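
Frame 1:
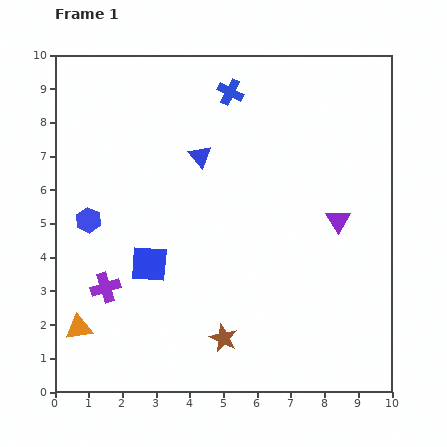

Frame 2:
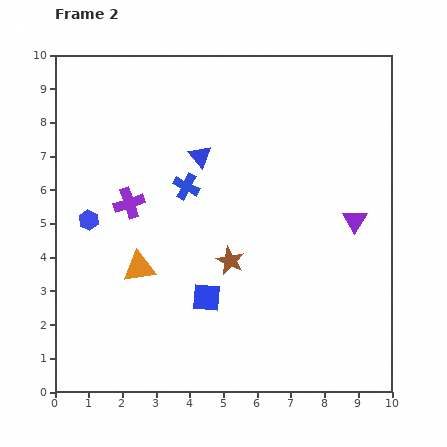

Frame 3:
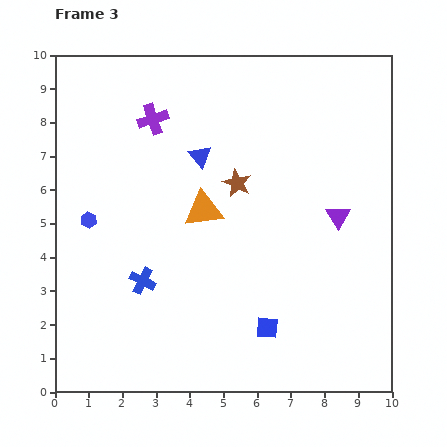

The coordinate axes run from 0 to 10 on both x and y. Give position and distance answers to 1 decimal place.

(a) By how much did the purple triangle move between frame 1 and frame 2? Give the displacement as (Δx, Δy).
(0.5, 0.0)

The purple triangle was at (8.4, 5.1) in frame 1 and (8.9, 5.1) in frame 2.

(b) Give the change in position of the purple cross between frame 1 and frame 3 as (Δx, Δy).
(1.4, 5.0)

The purple cross was at (1.5, 3.1) in frame 1 and (2.9, 8.1) in frame 3.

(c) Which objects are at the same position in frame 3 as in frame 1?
the blue triangle, the blue hexagon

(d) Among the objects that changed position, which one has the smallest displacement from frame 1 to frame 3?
the purple triangle

(moved 0.1)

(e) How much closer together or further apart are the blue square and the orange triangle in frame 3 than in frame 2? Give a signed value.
+1.8

Distance in frame 2: 2.2. Distance in frame 3: 4.0.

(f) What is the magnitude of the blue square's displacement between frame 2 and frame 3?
2.0

The blue square moved from (4.5, 2.8) to (6.3, 1.9), a distance of √(1.8² + 0.9²) ≈ 2.0.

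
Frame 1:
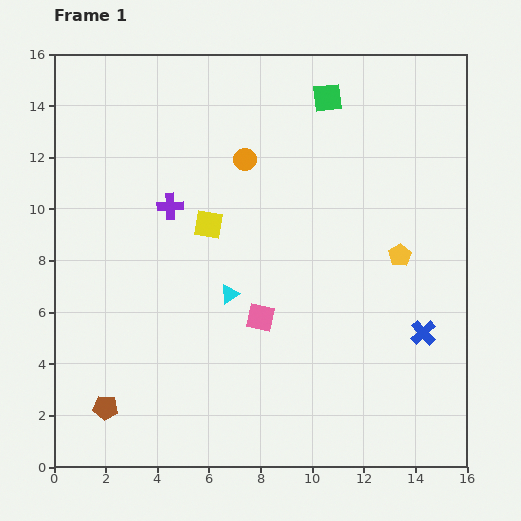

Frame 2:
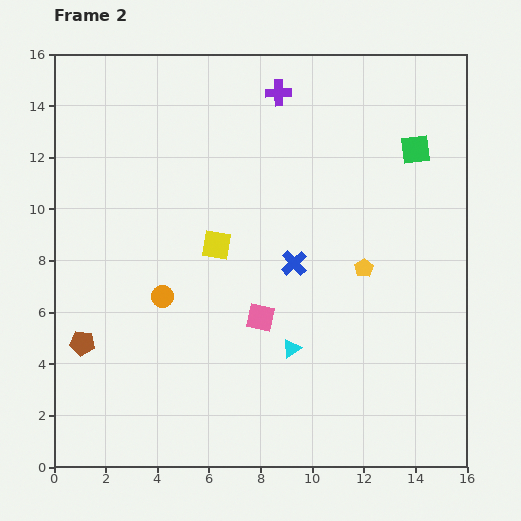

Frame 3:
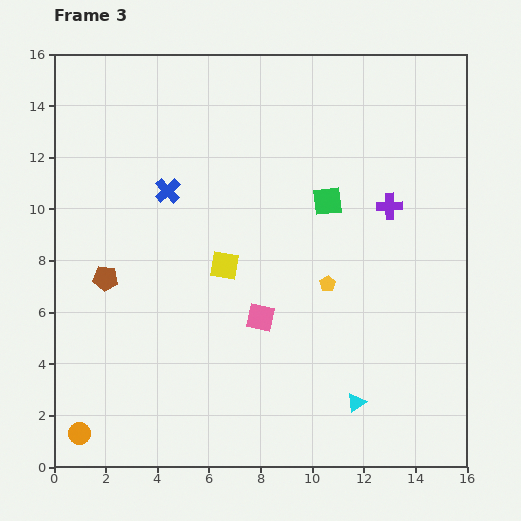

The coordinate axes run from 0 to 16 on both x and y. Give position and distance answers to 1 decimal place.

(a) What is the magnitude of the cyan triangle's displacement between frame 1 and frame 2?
3.2

The cyan triangle moved from (6.8, 6.7) to (9.2, 4.6), a distance of √(2.4² + 2.1²) ≈ 3.2.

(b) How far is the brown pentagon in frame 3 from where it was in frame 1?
5.0

The brown pentagon moved from (2.0, 2.3) to (2.0, 7.3), a distance of √(0.0² + 5.0²) ≈ 5.0.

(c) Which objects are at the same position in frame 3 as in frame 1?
the pink square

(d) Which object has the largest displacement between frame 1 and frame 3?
the orange circle

(moved 12.4; next 11.3)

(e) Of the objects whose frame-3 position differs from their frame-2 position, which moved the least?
the yellow square

(moved 0.9)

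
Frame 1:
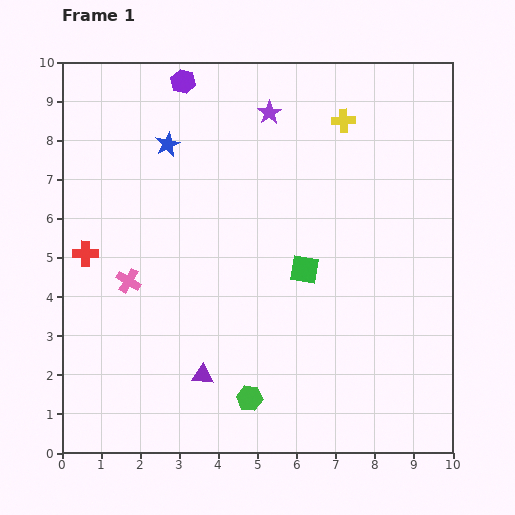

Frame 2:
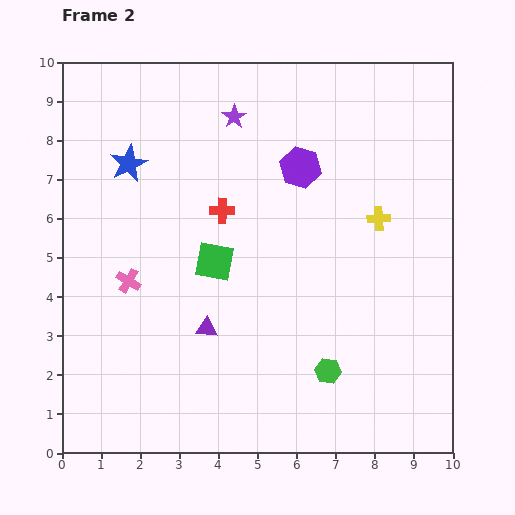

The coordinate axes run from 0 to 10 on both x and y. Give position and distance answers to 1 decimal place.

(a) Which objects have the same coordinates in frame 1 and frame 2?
the pink cross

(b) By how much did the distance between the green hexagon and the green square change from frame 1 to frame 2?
+0.4

Distance in frame 1: 3.6. Distance in frame 2: 4.0.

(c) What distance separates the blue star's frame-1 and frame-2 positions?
1.1

The blue star moved from (2.7, 7.9) to (1.7, 7.4), a distance of √(1.0² + 0.5²) ≈ 1.1.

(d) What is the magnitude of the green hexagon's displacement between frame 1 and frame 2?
2.1

The green hexagon moved from (4.8, 1.4) to (6.8, 2.1), a distance of √(2.0² + 0.7²) ≈ 2.1.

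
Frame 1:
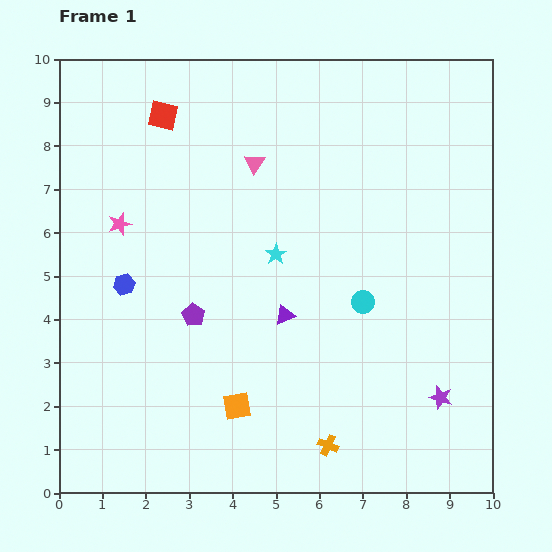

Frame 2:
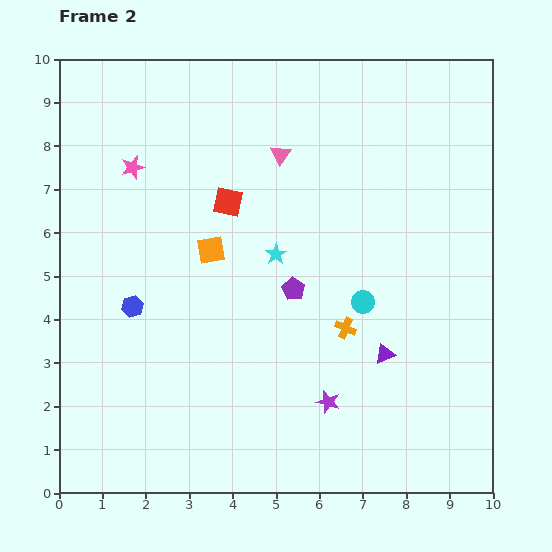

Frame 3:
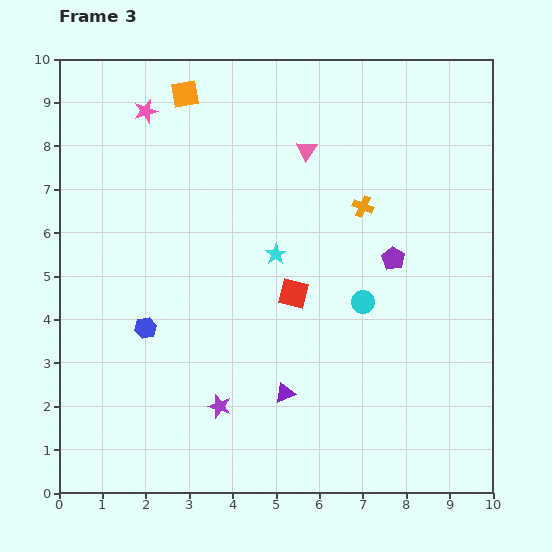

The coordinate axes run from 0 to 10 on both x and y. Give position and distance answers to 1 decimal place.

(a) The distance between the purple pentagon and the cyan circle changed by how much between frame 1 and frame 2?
-2.3

Distance in frame 1: 3.9. Distance in frame 2: 1.6.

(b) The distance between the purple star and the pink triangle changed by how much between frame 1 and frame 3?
-0.7

Distance in frame 1: 6.9. Distance in frame 3: 6.2.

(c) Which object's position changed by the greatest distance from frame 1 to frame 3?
the orange square

(moved 7.3; next 5.6)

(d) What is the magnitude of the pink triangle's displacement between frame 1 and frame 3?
1.2

The pink triangle moved from (4.5, 7.6) to (5.7, 7.9), a distance of √(1.2² + 0.3²) ≈ 1.2.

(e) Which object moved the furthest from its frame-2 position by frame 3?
the orange square

(moved 3.6; next 2.8)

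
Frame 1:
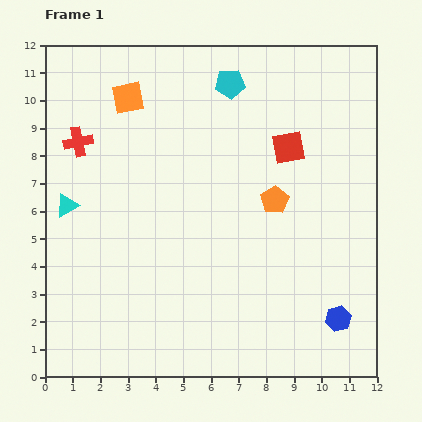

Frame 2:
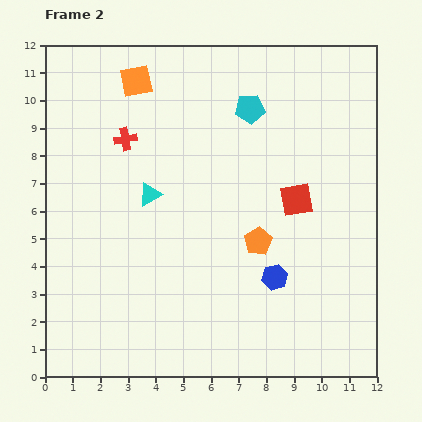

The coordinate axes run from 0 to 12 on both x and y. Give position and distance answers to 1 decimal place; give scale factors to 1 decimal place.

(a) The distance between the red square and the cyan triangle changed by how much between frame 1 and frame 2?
-3.0

Distance in frame 1: 8.3. Distance in frame 2: 5.3.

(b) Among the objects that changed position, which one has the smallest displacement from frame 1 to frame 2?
the orange square

(moved 0.7)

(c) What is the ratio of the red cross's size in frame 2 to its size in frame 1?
0.8×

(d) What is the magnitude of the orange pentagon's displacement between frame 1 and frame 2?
1.6

The orange pentagon moved from (8.3, 6.4) to (7.7, 4.9), a distance of √(0.6² + 1.5²) ≈ 1.6.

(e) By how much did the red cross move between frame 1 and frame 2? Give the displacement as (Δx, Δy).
(1.7, 0.1)

The red cross was at (1.2, 8.5) in frame 1 and (2.9, 8.6) in frame 2.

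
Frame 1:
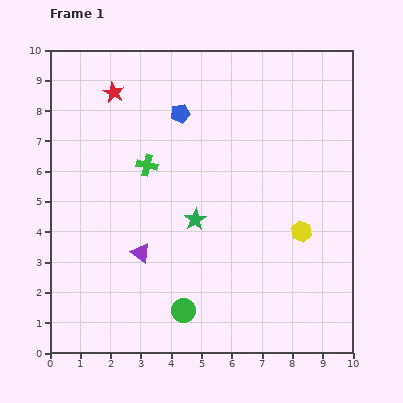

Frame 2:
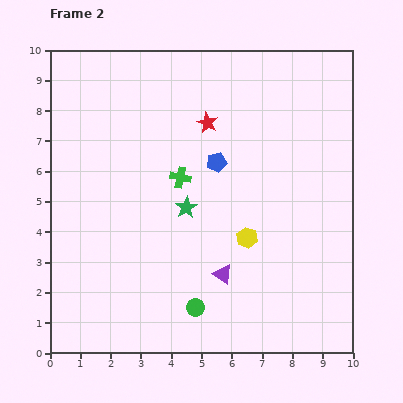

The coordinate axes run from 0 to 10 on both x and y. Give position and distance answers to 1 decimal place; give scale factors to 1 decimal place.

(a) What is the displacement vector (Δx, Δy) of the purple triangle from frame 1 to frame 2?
(2.7, -0.7)

The purple triangle was at (3.0, 3.3) in frame 1 and (5.7, 2.6) in frame 2.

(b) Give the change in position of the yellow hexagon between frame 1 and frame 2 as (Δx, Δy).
(-1.8, -0.2)

The yellow hexagon was at (8.3, 4.0) in frame 1 and (6.5, 3.8) in frame 2.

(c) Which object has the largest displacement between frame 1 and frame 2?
the red star

(moved 3.3; next 2.8)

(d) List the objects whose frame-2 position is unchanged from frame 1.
none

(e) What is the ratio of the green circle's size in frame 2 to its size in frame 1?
0.8×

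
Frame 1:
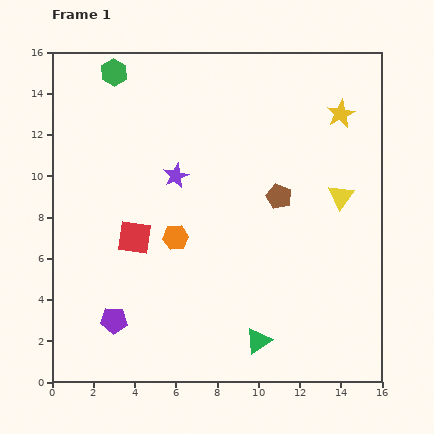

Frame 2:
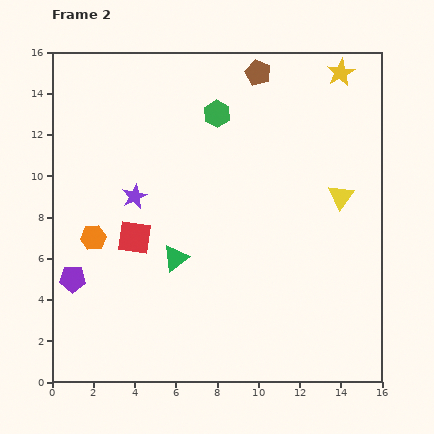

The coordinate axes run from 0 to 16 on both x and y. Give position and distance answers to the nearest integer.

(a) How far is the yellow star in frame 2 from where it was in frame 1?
2

The yellow star moved from (14, 13) to (14, 15), a distance of √(0² + 2²) ≈ 2.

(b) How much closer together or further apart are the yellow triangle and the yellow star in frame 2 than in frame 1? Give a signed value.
+2

Distance in frame 1: 4. Distance in frame 2: 6.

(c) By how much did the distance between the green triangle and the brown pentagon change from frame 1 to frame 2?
+3

Distance in frame 1: 7. Distance in frame 2: 10.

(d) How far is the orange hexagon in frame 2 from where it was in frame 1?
4

The orange hexagon moved from (6, 7) to (2, 7), a distance of √(4² + 0²) ≈ 4.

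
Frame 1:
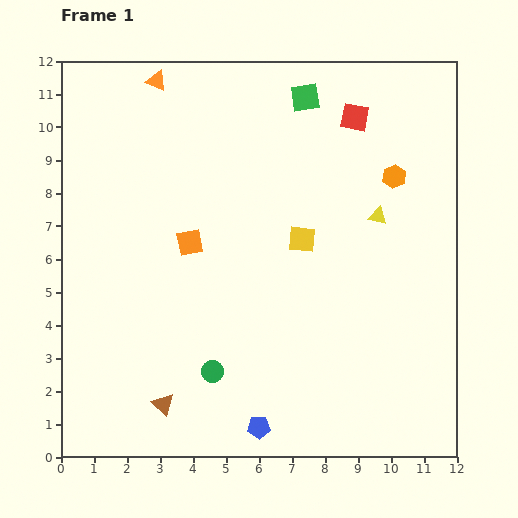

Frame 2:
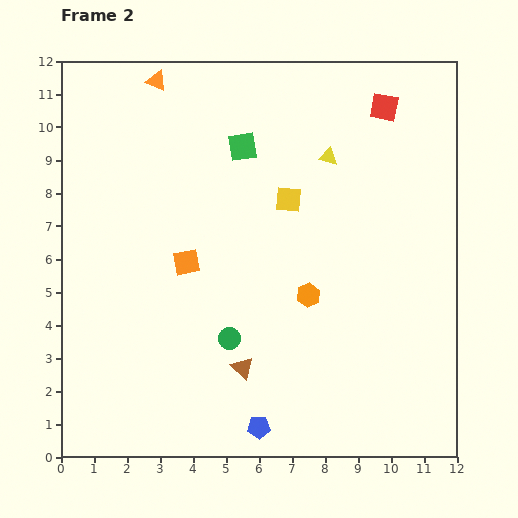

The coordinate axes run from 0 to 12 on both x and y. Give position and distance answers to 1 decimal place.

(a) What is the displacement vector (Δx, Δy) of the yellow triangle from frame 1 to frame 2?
(-1.5, 1.8)

The yellow triangle was at (9.6, 7.3) in frame 1 and (8.1, 9.1) in frame 2.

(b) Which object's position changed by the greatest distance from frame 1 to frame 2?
the orange hexagon

(moved 4.4; next 2.6)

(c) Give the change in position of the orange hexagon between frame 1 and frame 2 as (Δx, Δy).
(-2.6, -3.6)

The orange hexagon was at (10.1, 8.5) in frame 1 and (7.5, 4.9) in frame 2.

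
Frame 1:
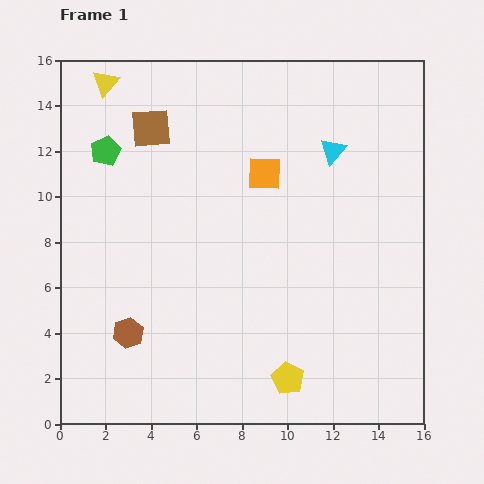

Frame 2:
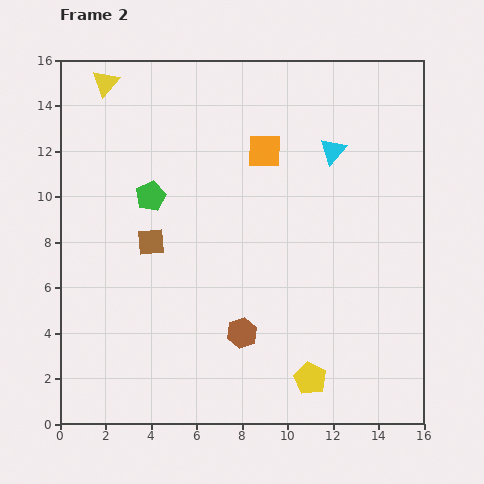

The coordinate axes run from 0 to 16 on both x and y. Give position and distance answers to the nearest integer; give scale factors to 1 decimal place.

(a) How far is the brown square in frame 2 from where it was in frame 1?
5

The brown square moved from (4, 13) to (4, 8), a distance of √(0² + 5²) ≈ 5.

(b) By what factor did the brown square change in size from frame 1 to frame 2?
0.7×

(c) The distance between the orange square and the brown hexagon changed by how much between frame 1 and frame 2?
-1

Distance in frame 1: 9. Distance in frame 2: 8.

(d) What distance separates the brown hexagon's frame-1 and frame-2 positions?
5

The brown hexagon moved from (3, 4) to (8, 4), a distance of √(5² + 0²) ≈ 5.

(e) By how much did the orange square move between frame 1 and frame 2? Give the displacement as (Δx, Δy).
(0, 1)

The orange square was at (9, 11) in frame 1 and (9, 12) in frame 2.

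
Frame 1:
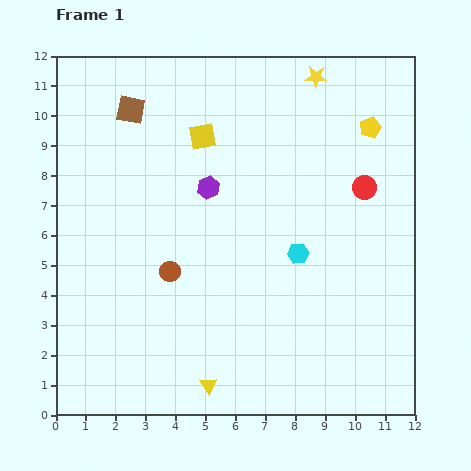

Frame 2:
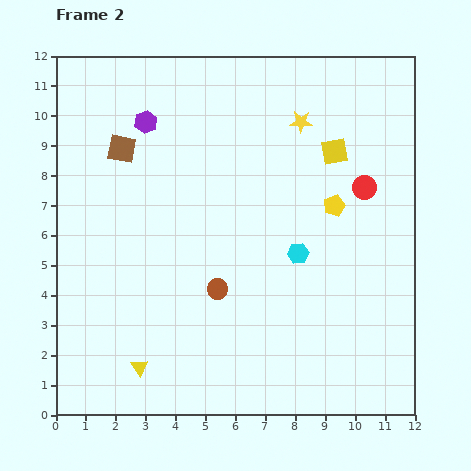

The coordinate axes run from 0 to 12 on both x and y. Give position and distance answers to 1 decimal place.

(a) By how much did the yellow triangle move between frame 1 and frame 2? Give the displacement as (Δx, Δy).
(-2.3, 0.6)

The yellow triangle was at (5.1, 1.0) in frame 1 and (2.8, 1.6) in frame 2.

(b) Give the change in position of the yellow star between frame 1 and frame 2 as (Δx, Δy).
(-0.5, -1.5)

The yellow star was at (8.7, 11.3) in frame 1 and (8.2, 9.8) in frame 2.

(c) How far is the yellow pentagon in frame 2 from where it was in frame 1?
2.9

The yellow pentagon moved from (10.5, 9.6) to (9.3, 7.0), a distance of √(1.2² + 2.6²) ≈ 2.9.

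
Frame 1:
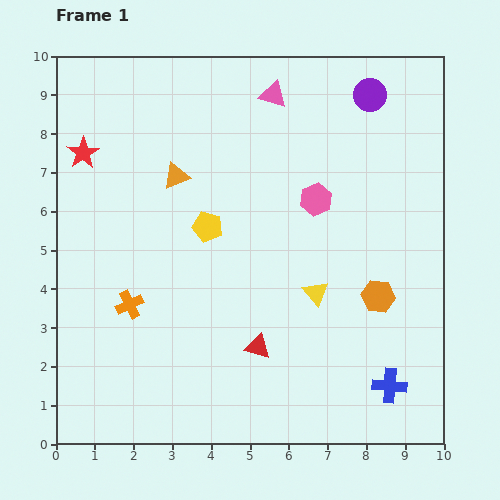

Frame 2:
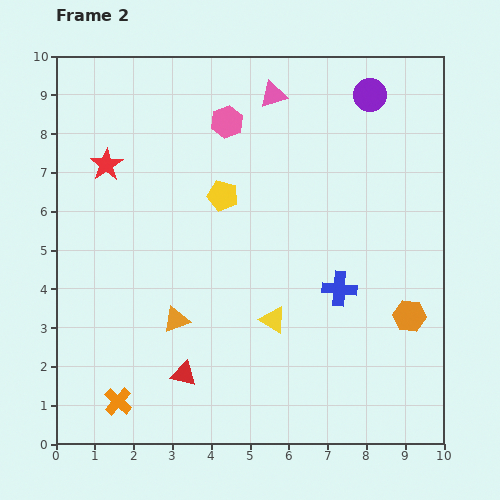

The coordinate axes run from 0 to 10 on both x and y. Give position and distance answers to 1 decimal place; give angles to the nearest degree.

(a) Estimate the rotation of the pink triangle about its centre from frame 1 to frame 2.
34° counter-clockwise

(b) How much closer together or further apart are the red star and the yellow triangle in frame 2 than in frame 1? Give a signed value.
-1.1

Distance in frame 1: 7.0. Distance in frame 2: 5.9.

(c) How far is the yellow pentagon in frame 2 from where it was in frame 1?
0.9

The yellow pentagon moved from (3.9, 5.6) to (4.3, 6.4), a distance of √(0.4² + 0.8²) ≈ 0.9.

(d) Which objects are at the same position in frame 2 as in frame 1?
the purple circle, the pink triangle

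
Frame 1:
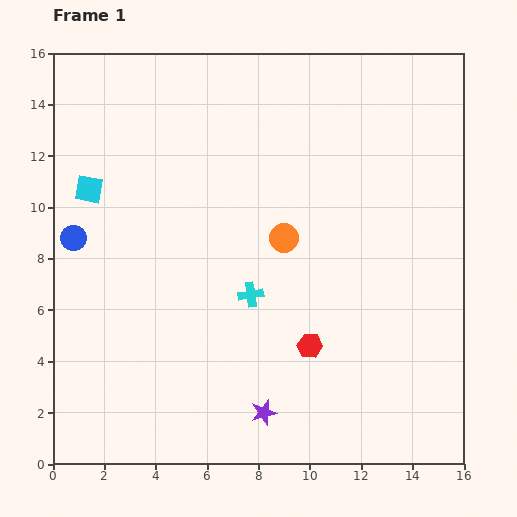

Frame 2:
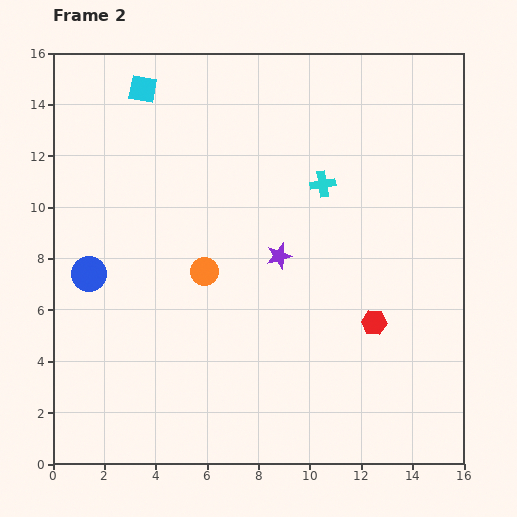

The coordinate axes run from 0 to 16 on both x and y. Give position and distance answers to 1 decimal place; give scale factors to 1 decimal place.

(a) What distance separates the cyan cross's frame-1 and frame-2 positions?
5.1

The cyan cross moved from (7.7, 6.6) to (10.5, 10.9), a distance of √(2.8² + 4.3²) ≈ 5.1.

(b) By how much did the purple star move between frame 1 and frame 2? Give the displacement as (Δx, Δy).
(0.6, 6.1)

The purple star was at (8.2, 2.0) in frame 1 and (8.8, 8.1) in frame 2.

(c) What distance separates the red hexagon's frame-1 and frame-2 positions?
2.7

The red hexagon moved from (10.0, 4.6) to (12.5, 5.5), a distance of √(2.5² + 0.9²) ≈ 2.7.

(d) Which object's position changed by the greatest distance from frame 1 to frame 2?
the purple star

(moved 6.1; next 5.1)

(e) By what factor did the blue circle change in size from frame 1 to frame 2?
1.4×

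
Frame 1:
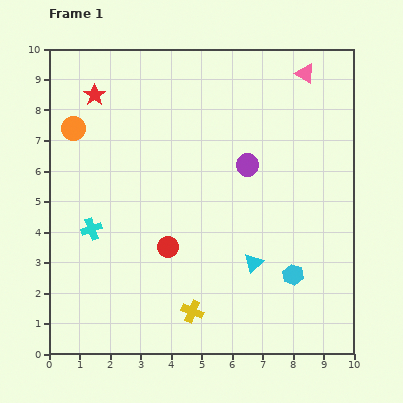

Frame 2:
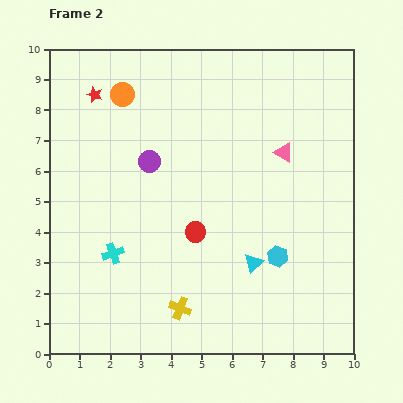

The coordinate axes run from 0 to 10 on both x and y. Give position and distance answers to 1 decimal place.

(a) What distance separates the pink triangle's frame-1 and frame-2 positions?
2.7

The pink triangle moved from (8.4, 9.2) to (7.7, 6.6), a distance of √(0.7² + 2.6²) ≈ 2.7.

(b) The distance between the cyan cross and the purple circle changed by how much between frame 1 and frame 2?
-2.3

Distance in frame 1: 5.5. Distance in frame 2: 3.2.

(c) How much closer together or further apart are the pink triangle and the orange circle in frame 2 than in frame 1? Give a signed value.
-2.2

Distance in frame 1: 7.8. Distance in frame 2: 5.6.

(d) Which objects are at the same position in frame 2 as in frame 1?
the cyan triangle, the red star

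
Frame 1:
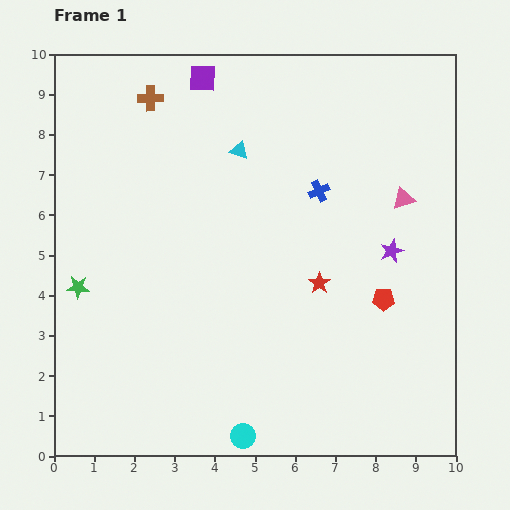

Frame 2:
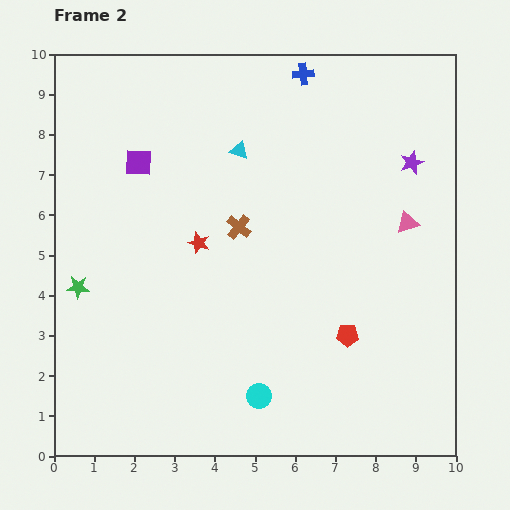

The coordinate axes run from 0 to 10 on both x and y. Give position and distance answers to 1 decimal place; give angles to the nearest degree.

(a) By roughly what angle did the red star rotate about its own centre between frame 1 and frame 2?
17° counter-clockwise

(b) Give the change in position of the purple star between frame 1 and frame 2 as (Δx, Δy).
(0.5, 2.2)

The purple star was at (8.4, 5.1) in frame 1 and (8.9, 7.3) in frame 2.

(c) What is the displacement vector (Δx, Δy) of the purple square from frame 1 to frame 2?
(-1.6, -2.1)

The purple square was at (3.7, 9.4) in frame 1 and (2.1, 7.3) in frame 2.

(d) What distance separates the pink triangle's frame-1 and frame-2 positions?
0.6

The pink triangle moved from (8.7, 6.4) to (8.8, 5.8), a distance of √(0.1² + 0.6²) ≈ 0.6.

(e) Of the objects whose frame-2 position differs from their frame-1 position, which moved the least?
the pink triangle

(moved 0.6)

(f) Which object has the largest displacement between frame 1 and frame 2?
the brown cross

(moved 3.9; next 3.2)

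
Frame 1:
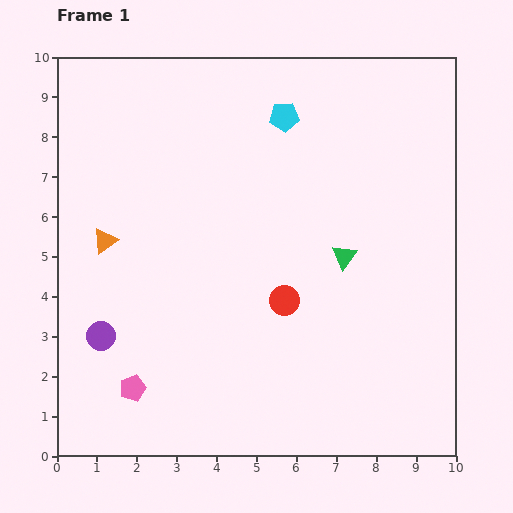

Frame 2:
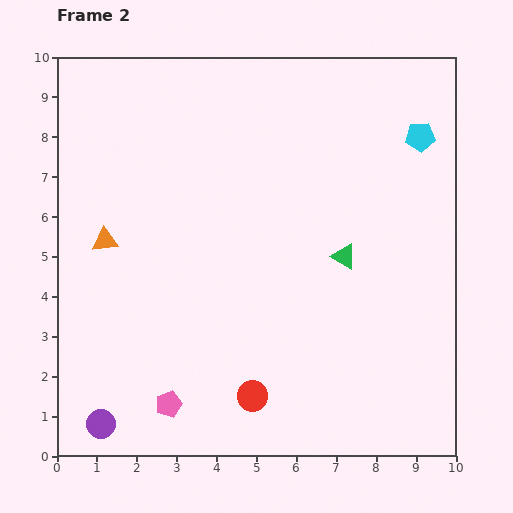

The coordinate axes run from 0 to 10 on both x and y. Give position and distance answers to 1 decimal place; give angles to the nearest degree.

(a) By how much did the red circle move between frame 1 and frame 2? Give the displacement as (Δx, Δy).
(-0.8, -2.4)

The red circle was at (5.7, 3.9) in frame 1 and (4.9, 1.5) in frame 2.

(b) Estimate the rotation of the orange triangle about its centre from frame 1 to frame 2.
28° clockwise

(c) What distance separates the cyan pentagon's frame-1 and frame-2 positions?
3.4

The cyan pentagon moved from (5.7, 8.5) to (9.1, 8.0), a distance of √(3.4² + 0.5²) ≈ 3.4.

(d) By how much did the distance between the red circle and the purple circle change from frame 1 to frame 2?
-0.8

Distance in frame 1: 4.7. Distance in frame 2: 3.9.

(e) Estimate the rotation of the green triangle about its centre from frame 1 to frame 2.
36° counter-clockwise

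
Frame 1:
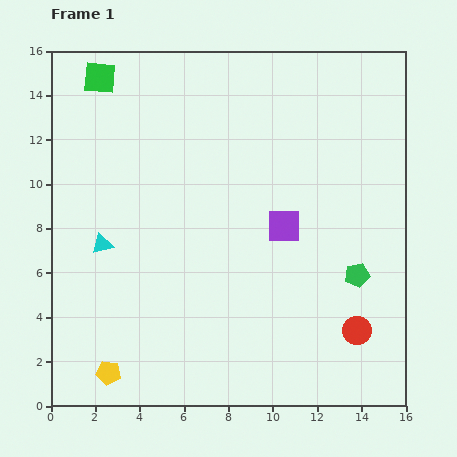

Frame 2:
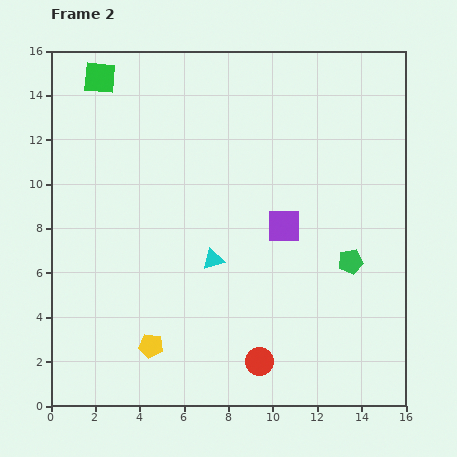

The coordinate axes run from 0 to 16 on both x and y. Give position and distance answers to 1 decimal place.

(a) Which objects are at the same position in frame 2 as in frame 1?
the purple square, the green square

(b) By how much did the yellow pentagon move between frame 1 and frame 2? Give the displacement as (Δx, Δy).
(1.9, 1.2)

The yellow pentagon was at (2.6, 1.5) in frame 1 and (4.5, 2.7) in frame 2.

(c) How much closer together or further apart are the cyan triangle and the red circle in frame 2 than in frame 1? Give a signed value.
-7.0

Distance in frame 1: 12.1. Distance in frame 2: 5.1.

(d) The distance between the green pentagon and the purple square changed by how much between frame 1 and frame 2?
-0.6

Distance in frame 1: 4.0. Distance in frame 2: 3.4.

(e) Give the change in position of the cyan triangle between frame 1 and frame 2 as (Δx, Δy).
(5.0, -0.7)

The cyan triangle was at (2.3, 7.3) in frame 1 and (7.3, 6.6) in frame 2.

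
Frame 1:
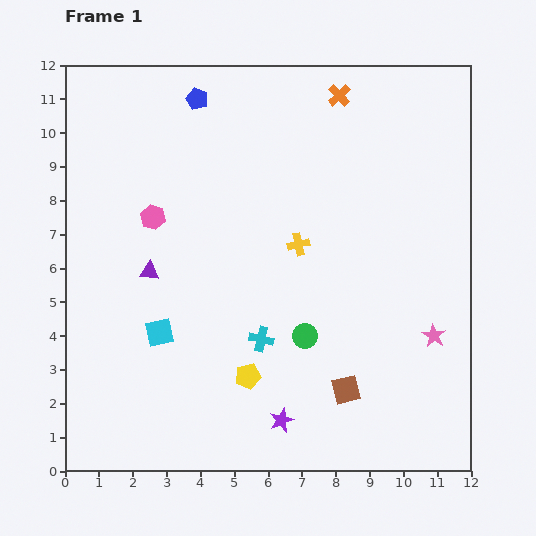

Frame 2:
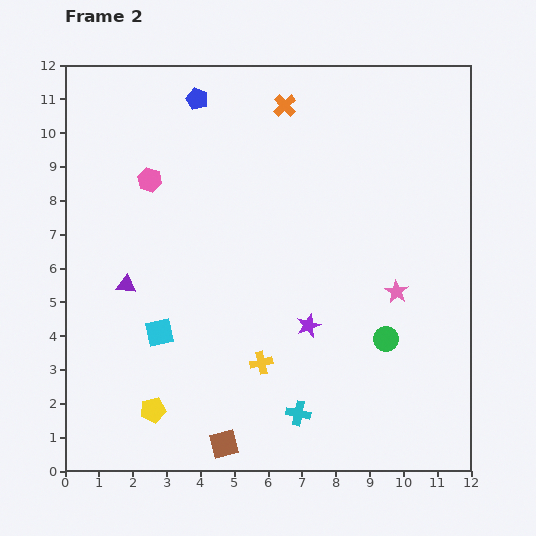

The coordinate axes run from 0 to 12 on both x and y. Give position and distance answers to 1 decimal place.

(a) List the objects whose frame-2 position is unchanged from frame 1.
the blue pentagon, the cyan square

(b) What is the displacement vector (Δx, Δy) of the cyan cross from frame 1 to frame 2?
(1.1, -2.2)

The cyan cross was at (5.8, 3.9) in frame 1 and (6.9, 1.7) in frame 2.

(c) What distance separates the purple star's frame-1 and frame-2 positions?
2.9

The purple star moved from (6.4, 1.5) to (7.2, 4.3), a distance of √(0.8² + 2.8²) ≈ 2.9.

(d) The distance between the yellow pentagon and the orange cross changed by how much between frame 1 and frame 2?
+1.1

Distance in frame 1: 8.7. Distance in frame 2: 9.8.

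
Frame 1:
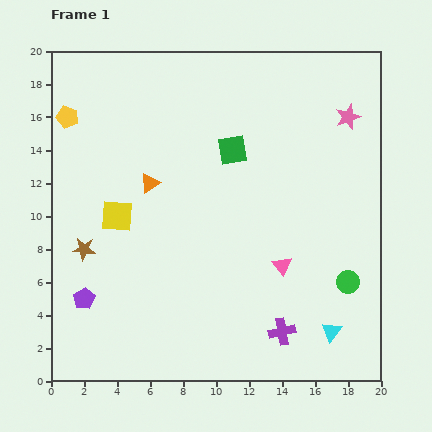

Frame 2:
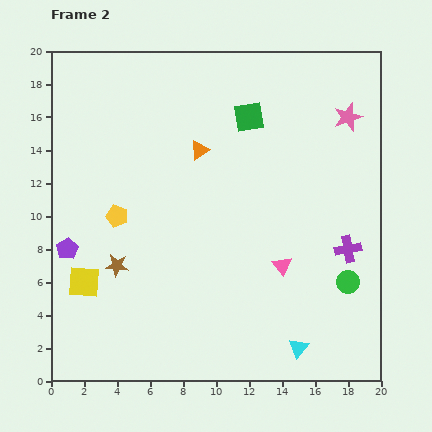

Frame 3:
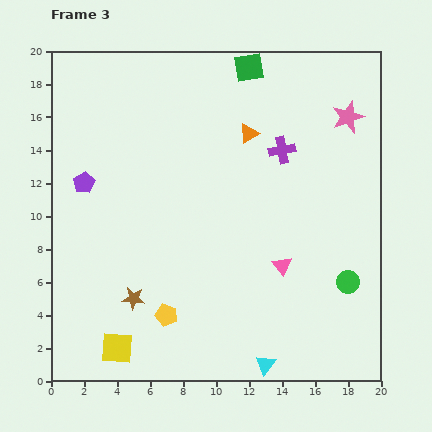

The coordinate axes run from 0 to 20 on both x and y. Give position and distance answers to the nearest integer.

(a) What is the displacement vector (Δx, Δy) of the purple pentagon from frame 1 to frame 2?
(-1, 3)

The purple pentagon was at (2, 5) in frame 1 and (1, 8) in frame 2.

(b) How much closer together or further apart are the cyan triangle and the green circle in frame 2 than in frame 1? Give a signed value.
+2

Distance in frame 1: 3. Distance in frame 2: 5.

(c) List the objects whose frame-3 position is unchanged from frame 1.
the pink star, the green circle, the pink triangle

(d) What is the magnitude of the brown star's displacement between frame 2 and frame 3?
2

The brown star moved from (4, 7) to (5, 5), a distance of √(1² + 2²) ≈ 2.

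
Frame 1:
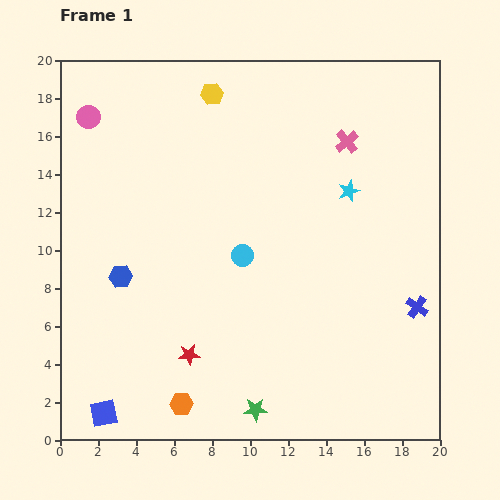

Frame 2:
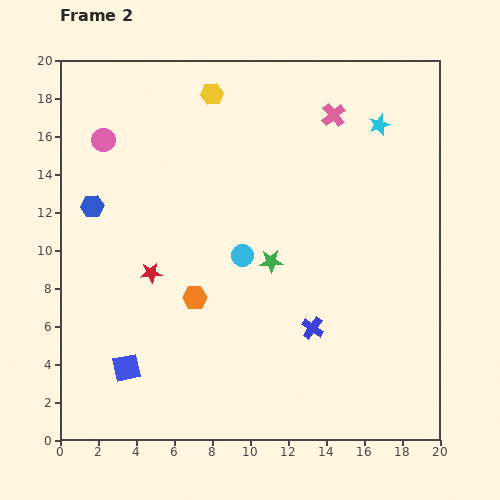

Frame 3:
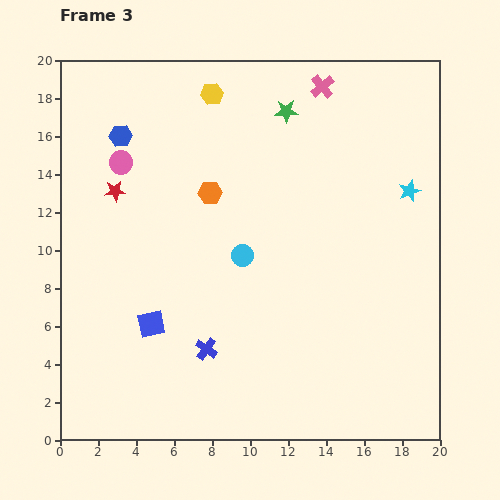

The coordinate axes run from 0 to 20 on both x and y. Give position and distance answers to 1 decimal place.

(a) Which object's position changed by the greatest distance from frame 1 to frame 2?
the green star

(moved 7.8; next 5.6)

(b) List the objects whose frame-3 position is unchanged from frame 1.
the cyan circle, the yellow hexagon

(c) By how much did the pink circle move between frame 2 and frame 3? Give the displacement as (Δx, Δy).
(0.9, -1.2)

The pink circle was at (2.3, 15.8) in frame 2 and (3.2, 14.6) in frame 3.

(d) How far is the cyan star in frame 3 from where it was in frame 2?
3.8

The cyan star moved from (16.8, 16.6) to (18.4, 13.1), a distance of √(1.6² + 3.5²) ≈ 3.8.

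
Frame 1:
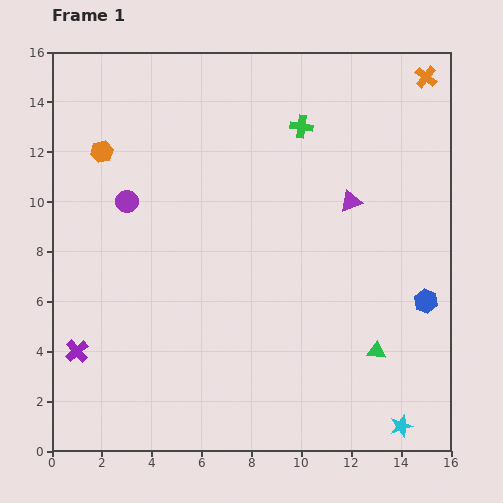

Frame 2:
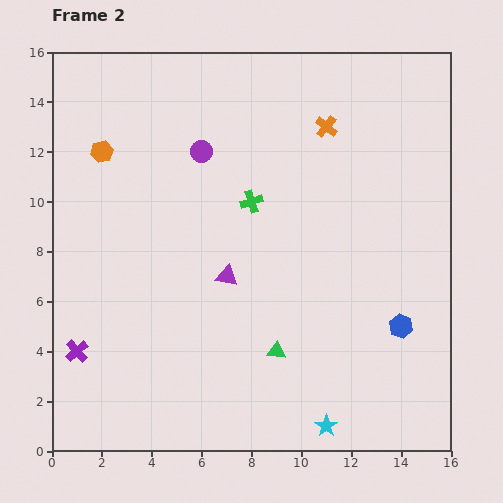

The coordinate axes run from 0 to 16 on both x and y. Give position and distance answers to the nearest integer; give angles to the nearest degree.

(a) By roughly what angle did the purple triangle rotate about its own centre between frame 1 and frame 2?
32° clockwise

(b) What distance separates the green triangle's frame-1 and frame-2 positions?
4

The green triangle moved from (13, 4) to (9, 4), a distance of √(4² + 0²) ≈ 4.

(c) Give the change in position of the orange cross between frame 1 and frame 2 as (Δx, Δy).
(-4, -2)

The orange cross was at (15, 15) in frame 1 and (11, 13) in frame 2.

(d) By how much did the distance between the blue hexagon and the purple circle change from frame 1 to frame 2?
-2

Distance in frame 1: 13. Distance in frame 2: 11.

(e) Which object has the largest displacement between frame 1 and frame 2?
the purple triangle

(moved 6; next 4)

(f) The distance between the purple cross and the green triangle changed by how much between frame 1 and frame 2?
-4

Distance in frame 1: 12. Distance in frame 2: 8.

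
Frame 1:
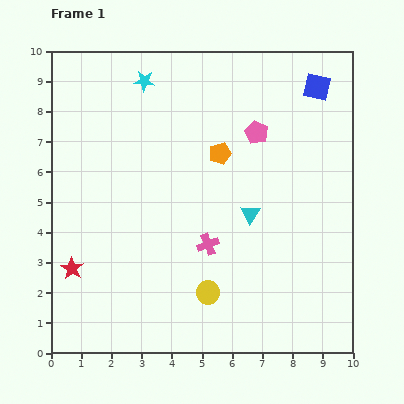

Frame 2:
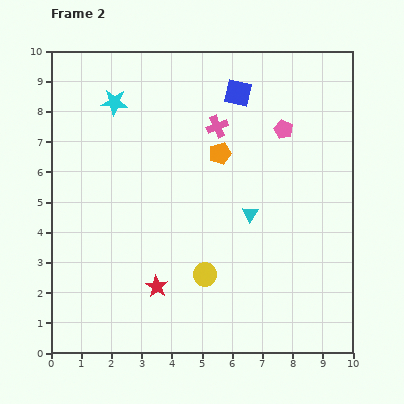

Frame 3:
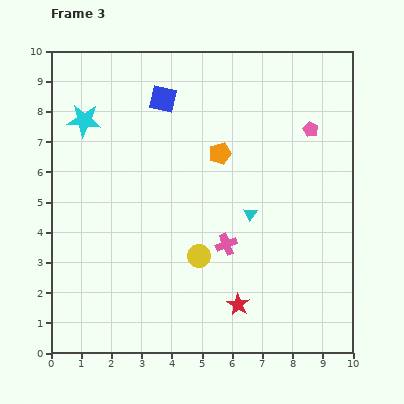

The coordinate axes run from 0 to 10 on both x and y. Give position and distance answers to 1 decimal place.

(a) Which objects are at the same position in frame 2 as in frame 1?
the orange pentagon, the cyan triangle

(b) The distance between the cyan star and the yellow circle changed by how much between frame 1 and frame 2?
-0.9

Distance in frame 1: 7.3. Distance in frame 2: 6.4.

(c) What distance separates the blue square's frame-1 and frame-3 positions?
5.1

The blue square moved from (8.8, 8.8) to (3.7, 8.4), a distance of √(5.1² + 0.4²) ≈ 5.1.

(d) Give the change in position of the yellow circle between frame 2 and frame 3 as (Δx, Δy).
(-0.2, 0.6)

The yellow circle was at (5.1, 2.6) in frame 2 and (4.9, 3.2) in frame 3.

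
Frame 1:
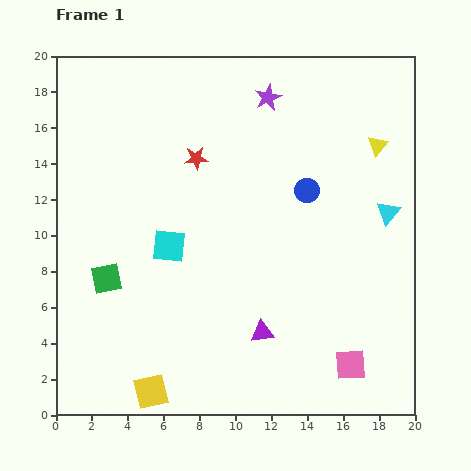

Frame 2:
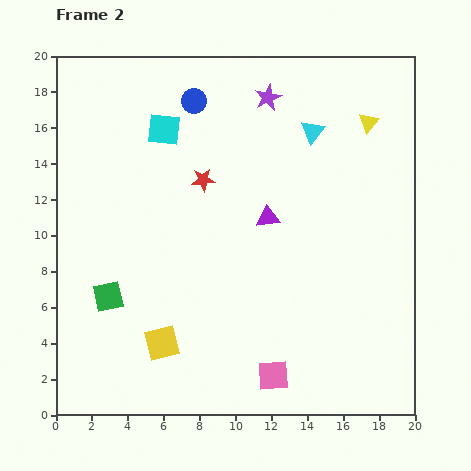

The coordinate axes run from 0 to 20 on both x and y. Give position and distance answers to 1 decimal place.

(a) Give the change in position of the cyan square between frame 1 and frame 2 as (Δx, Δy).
(-0.3, 6.5)

The cyan square was at (6.3, 9.4) in frame 1 and (6.0, 15.9) in frame 2.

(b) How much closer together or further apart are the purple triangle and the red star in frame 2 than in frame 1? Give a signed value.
-6.2

Distance in frame 1: 10.4. Distance in frame 2: 4.2.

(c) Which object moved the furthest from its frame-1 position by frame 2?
the blue circle

(moved 8.0; next 6.5)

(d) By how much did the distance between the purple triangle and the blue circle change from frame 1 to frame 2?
-0.6

Distance in frame 1: 8.3. Distance in frame 2: 7.7.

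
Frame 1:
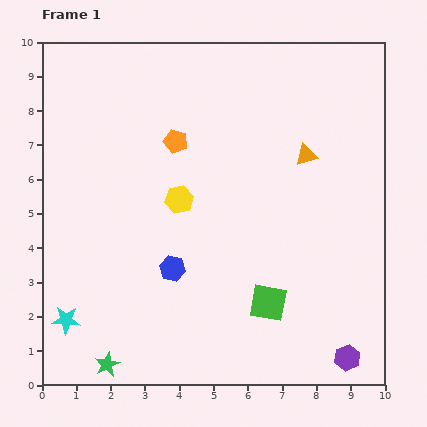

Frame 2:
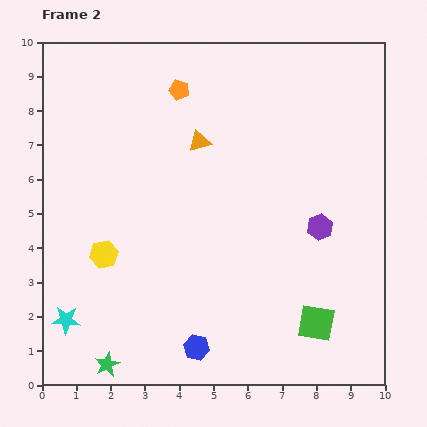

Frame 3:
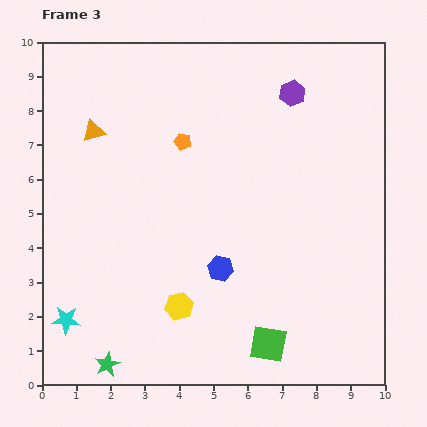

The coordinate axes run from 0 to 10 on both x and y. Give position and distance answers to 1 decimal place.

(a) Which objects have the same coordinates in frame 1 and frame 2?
the cyan star, the green star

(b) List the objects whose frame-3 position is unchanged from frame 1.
the cyan star, the green star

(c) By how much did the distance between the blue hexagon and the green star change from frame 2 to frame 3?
+1.7

Distance in frame 2: 2.6. Distance in frame 3: 4.3.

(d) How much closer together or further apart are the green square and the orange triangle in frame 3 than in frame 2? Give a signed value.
+1.7

Distance in frame 2: 6.3. Distance in frame 3: 8.0.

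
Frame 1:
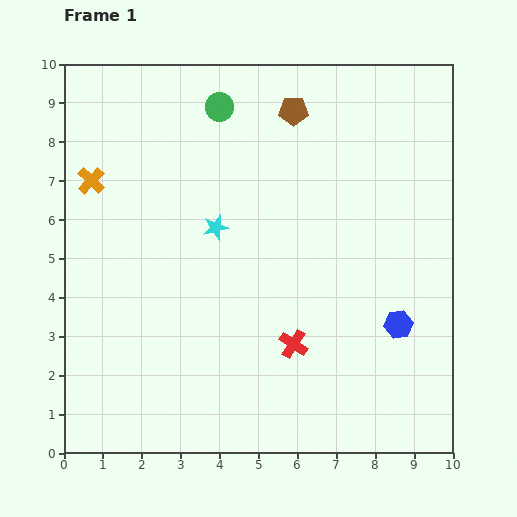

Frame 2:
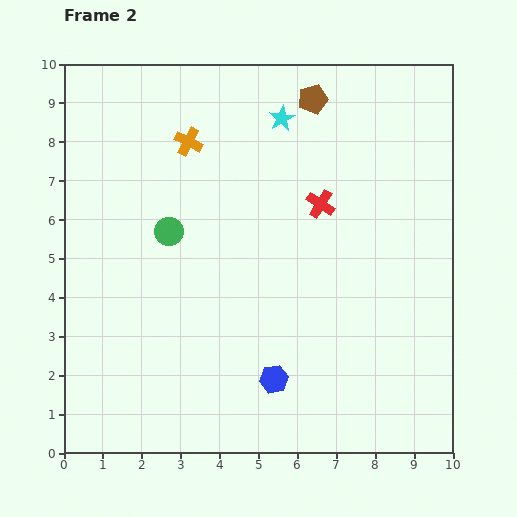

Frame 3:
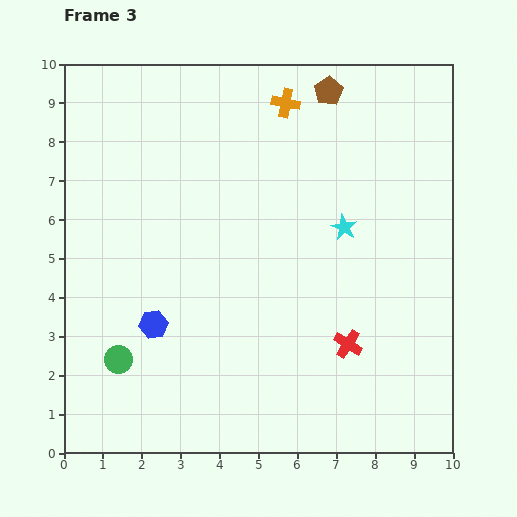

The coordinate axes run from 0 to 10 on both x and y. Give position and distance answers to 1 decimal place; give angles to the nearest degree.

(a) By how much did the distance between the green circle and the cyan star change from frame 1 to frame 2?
+1.0

Distance in frame 1: 3.1. Distance in frame 2: 4.1.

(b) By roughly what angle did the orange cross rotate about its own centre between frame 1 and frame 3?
32° counter-clockwise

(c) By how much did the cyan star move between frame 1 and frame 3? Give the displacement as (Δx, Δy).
(3.3, 0.0)

The cyan star was at (3.9, 5.8) in frame 1 and (7.2, 5.8) in frame 3.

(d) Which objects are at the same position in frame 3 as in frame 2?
none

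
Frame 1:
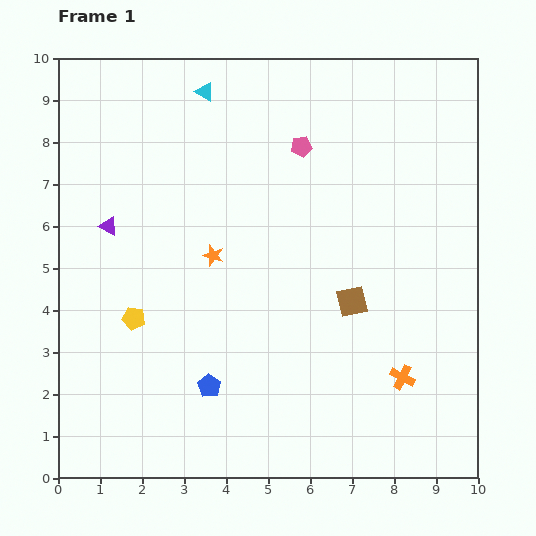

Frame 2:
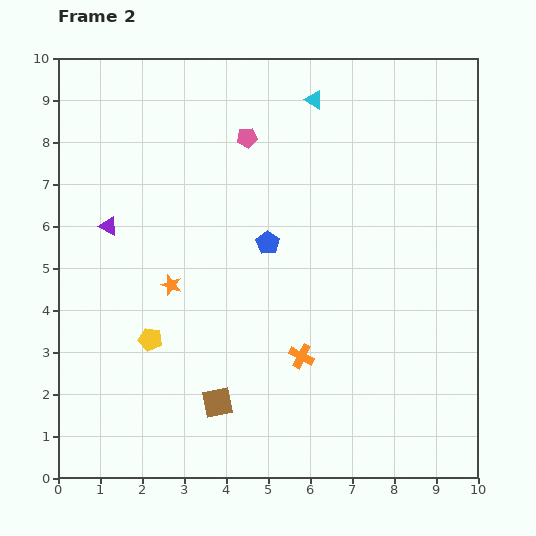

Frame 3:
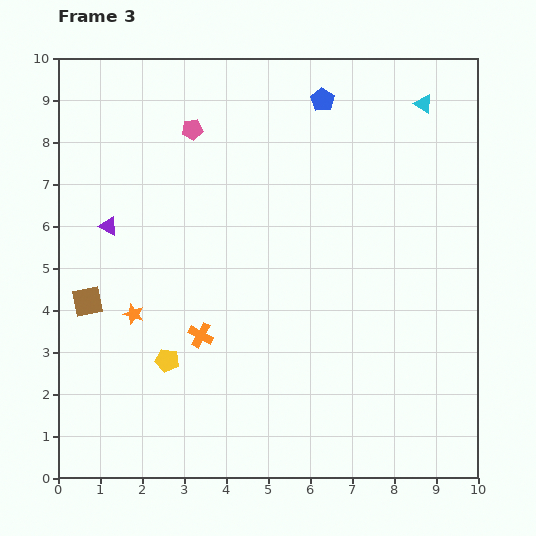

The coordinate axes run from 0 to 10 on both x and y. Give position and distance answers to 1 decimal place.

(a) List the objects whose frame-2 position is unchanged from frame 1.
the purple triangle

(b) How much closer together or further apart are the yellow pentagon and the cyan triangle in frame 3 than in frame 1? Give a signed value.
+2.9

Distance in frame 1: 5.7. Distance in frame 3: 8.6.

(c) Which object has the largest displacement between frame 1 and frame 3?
the blue pentagon

(moved 7.3; next 6.3)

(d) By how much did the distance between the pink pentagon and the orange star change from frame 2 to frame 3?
+0.7

Distance in frame 2: 3.9. Distance in frame 3: 4.6.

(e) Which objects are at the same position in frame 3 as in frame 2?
the purple triangle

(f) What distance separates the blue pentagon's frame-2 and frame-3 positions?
3.6

The blue pentagon moved from (5.0, 5.6) to (6.3, 9.0), a distance of √(1.3² + 3.4²) ≈ 3.6.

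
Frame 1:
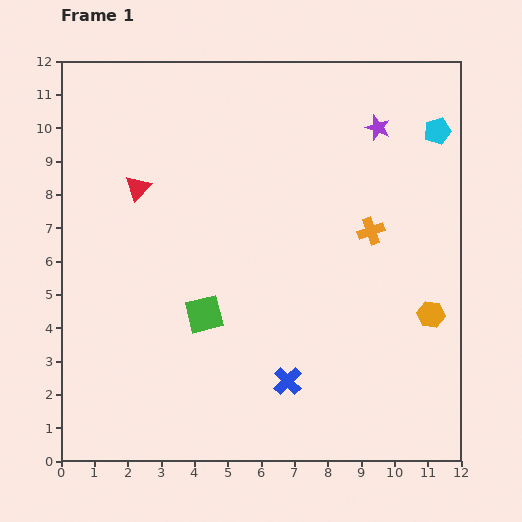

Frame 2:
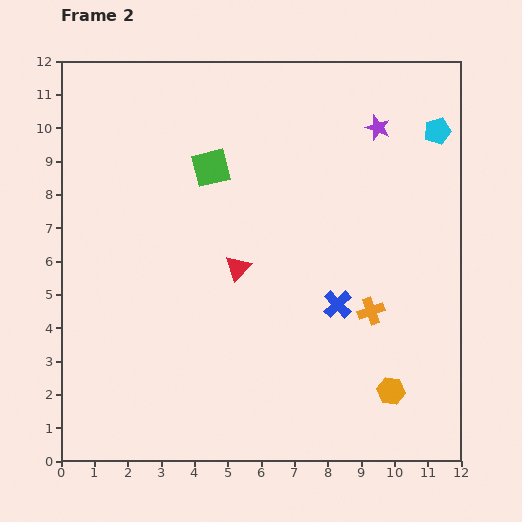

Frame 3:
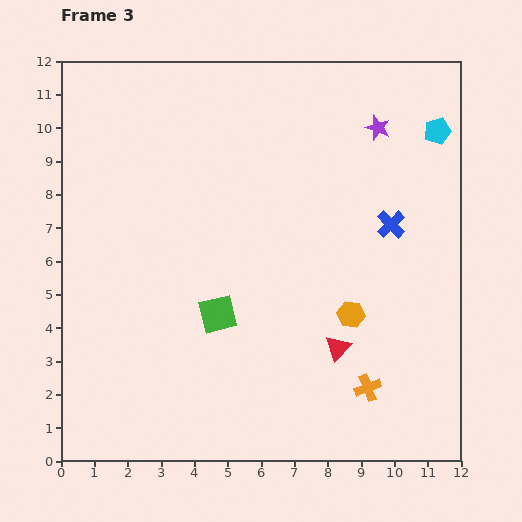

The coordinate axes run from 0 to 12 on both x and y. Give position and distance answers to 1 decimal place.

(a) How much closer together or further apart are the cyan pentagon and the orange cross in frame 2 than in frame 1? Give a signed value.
+2.2

Distance in frame 1: 3.6. Distance in frame 2: 5.8.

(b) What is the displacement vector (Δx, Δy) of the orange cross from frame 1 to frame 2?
(0.0, -2.4)

The orange cross was at (9.3, 6.9) in frame 1 and (9.3, 4.5) in frame 2.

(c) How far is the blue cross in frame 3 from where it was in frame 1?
5.6

The blue cross moved from (6.8, 2.4) to (9.9, 7.1), a distance of √(3.1² + 4.7²) ≈ 5.6.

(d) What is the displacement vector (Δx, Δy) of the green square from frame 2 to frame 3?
(0.2, -4.4)

The green square was at (4.5, 8.8) in frame 2 and (4.7, 4.4) in frame 3.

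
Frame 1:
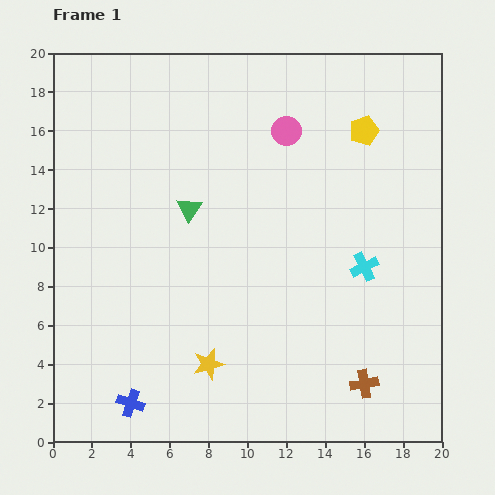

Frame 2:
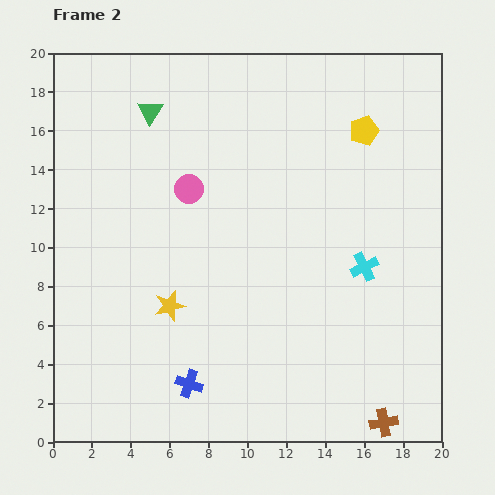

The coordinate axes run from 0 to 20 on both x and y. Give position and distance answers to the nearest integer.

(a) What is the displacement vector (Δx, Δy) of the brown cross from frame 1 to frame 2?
(1, -2)

The brown cross was at (16, 3) in frame 1 and (17, 1) in frame 2.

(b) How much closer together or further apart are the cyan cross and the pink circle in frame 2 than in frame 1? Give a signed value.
+2

Distance in frame 1: 8. Distance in frame 2: 10.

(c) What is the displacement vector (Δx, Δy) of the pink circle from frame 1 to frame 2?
(-5, -3)

The pink circle was at (12, 16) in frame 1 and (7, 13) in frame 2.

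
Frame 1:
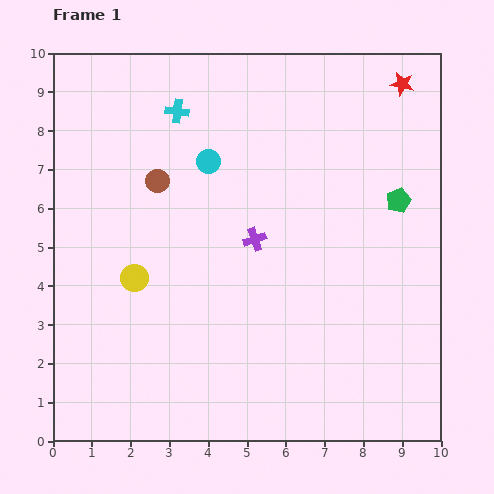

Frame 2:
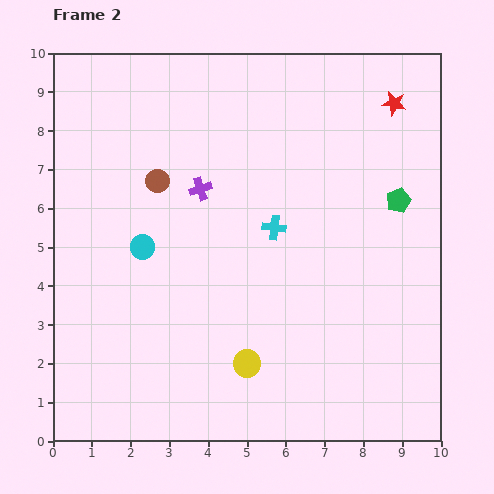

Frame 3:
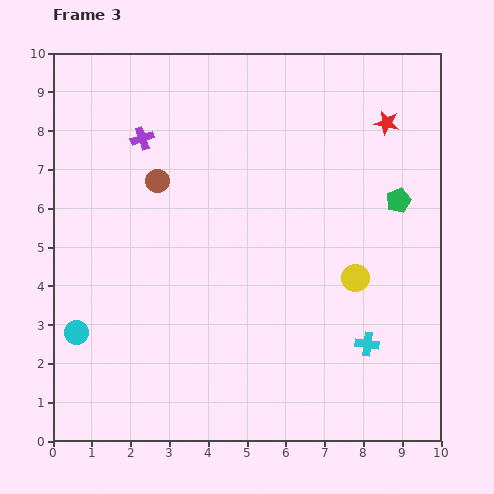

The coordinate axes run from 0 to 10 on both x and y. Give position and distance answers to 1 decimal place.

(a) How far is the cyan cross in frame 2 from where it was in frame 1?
3.9

The cyan cross moved from (3.2, 8.5) to (5.7, 5.5), a distance of √(2.5² + 3.0²) ≈ 3.9.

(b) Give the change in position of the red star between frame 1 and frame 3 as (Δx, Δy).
(-0.4, -1.0)

The red star was at (9.0, 9.2) in frame 1 and (8.6, 8.2) in frame 3.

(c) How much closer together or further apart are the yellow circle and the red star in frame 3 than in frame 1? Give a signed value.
-4.4

Distance in frame 1: 8.5. Distance in frame 3: 4.1.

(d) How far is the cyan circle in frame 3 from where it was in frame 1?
5.6

The cyan circle moved from (4.0, 7.2) to (0.6, 2.8), a distance of √(3.4² + 4.4²) ≈ 5.6.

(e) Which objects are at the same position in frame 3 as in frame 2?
the green pentagon, the brown circle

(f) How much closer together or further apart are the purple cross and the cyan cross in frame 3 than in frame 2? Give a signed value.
+5.8

Distance in frame 2: 2.1. Distance in frame 3: 7.9.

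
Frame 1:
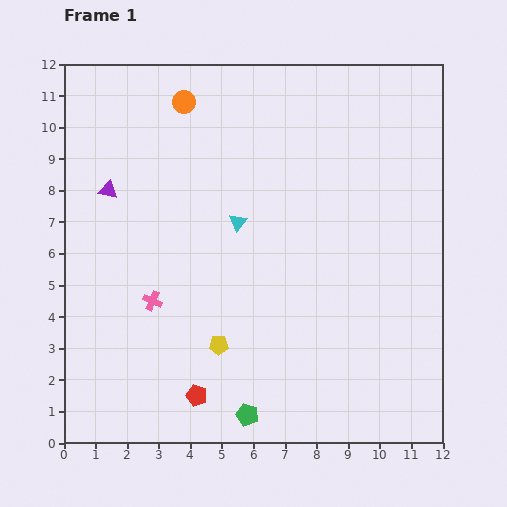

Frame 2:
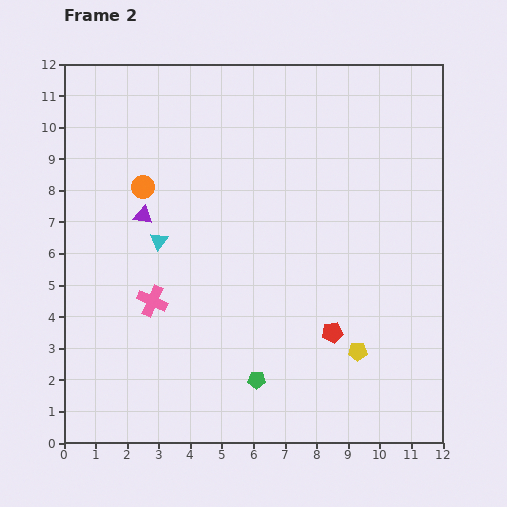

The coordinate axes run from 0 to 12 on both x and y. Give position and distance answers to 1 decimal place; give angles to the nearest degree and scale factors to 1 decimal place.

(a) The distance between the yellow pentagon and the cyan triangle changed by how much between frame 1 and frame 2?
+3.3

Distance in frame 1: 3.9. Distance in frame 2: 7.2.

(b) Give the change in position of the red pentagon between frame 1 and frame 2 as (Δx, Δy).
(4.3, 2.0)

The red pentagon was at (4.2, 1.5) in frame 1 and (8.5, 3.5) in frame 2.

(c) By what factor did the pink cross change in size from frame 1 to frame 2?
1.6×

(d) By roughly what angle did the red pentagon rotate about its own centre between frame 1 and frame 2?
26° counter-clockwise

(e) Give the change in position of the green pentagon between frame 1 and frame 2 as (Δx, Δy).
(0.3, 1.1)

The green pentagon was at (5.8, 0.9) in frame 1 and (6.1, 2.0) in frame 2.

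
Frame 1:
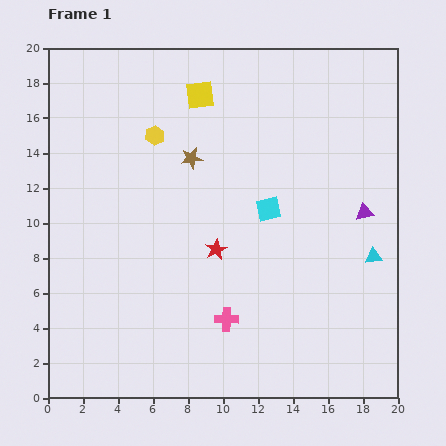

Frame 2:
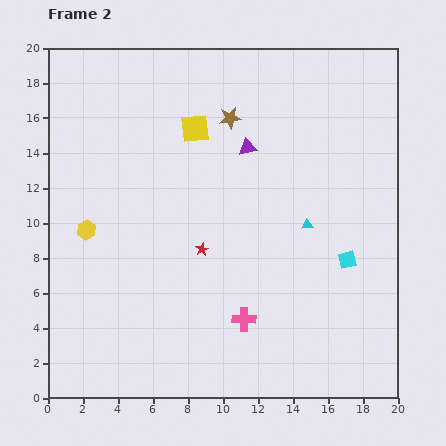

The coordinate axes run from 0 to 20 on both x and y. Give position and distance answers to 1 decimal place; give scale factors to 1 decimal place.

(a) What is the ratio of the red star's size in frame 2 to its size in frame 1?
0.6×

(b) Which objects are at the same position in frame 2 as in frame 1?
none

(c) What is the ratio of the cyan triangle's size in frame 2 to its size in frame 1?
0.6×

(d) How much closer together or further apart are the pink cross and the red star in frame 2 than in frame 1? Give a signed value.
+0.7

Distance in frame 1: 4.0. Distance in frame 2: 4.7.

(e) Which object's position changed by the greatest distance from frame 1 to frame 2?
the purple triangle

(moved 7.7; next 6.7)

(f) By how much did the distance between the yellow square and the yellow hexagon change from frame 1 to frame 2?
+5.0

Distance in frame 1: 3.5. Distance in frame 2: 8.5.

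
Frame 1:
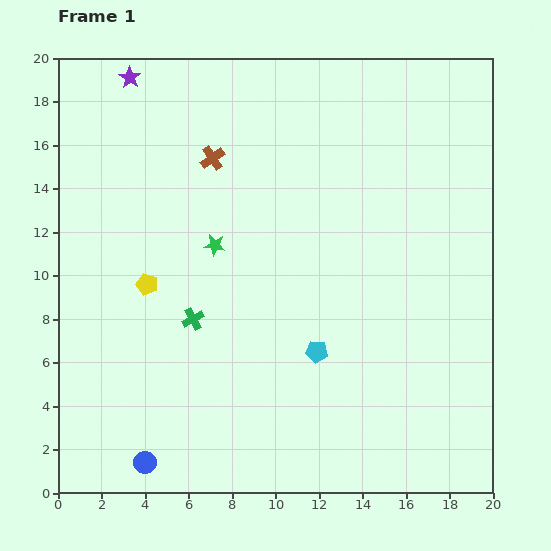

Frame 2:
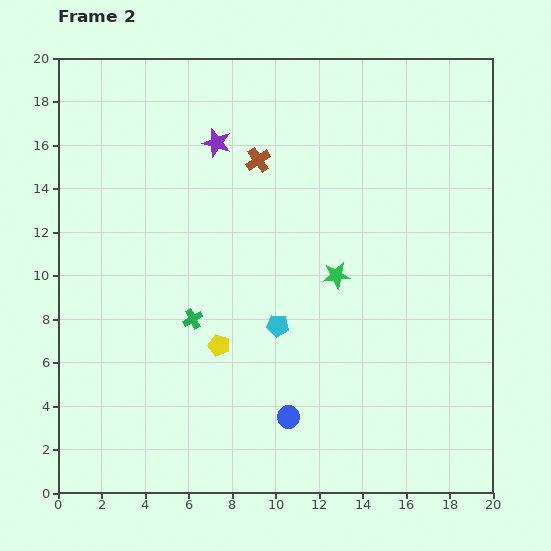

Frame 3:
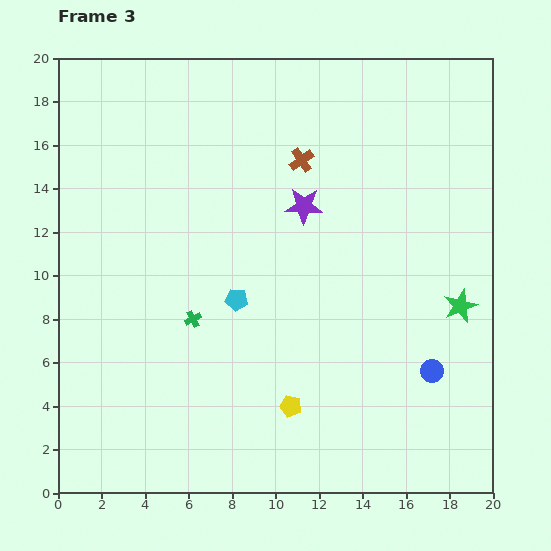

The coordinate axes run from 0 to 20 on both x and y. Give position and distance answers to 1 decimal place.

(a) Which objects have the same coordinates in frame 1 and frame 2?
the green cross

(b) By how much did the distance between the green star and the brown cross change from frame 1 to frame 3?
+5.9

Distance in frame 1: 4.0. Distance in frame 3: 9.9.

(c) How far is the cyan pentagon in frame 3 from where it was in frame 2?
2.2

The cyan pentagon moved from (10.1, 7.7) to (8.2, 8.9), a distance of √(1.9² + 1.2²) ≈ 2.2.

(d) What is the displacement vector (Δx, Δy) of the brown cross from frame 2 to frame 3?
(2.0, 0.0)

The brown cross was at (9.2, 15.3) in frame 2 and (11.2, 15.3) in frame 3.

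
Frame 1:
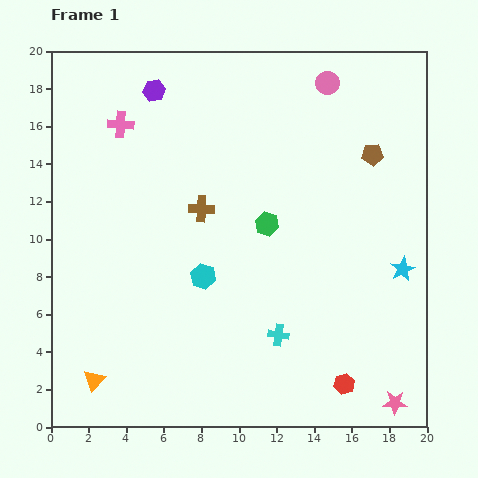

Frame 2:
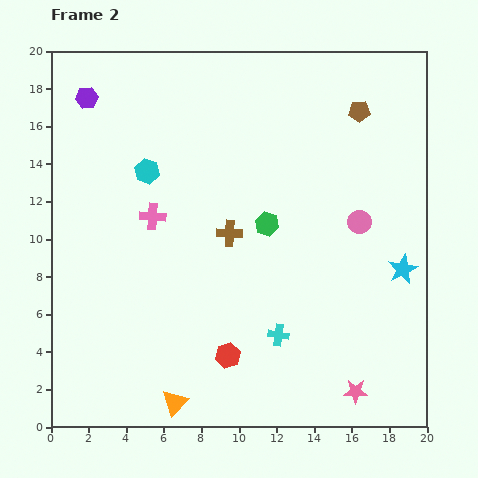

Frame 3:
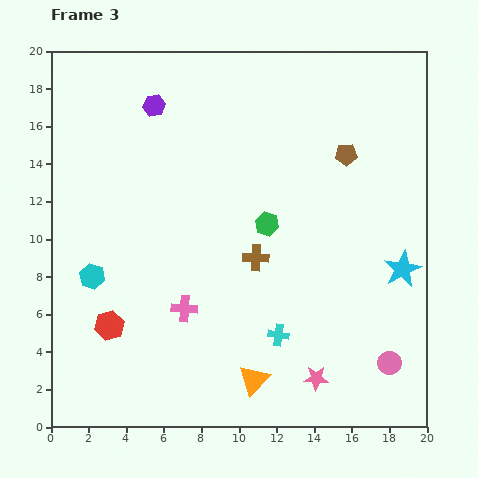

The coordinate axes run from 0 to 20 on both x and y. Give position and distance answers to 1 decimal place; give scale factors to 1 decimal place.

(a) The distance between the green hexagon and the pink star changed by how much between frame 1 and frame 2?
-1.6

Distance in frame 1: 11.7. Distance in frame 2: 10.1.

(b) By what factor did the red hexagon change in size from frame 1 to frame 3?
1.4×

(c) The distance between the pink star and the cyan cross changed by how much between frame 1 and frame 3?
-4.2

Distance in frame 1: 7.2. Distance in frame 3: 3.0.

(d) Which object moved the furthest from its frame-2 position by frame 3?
the pink circle

(moved 7.7; next 6.5)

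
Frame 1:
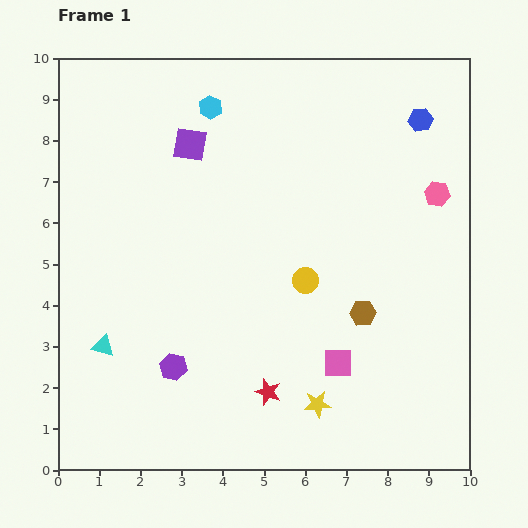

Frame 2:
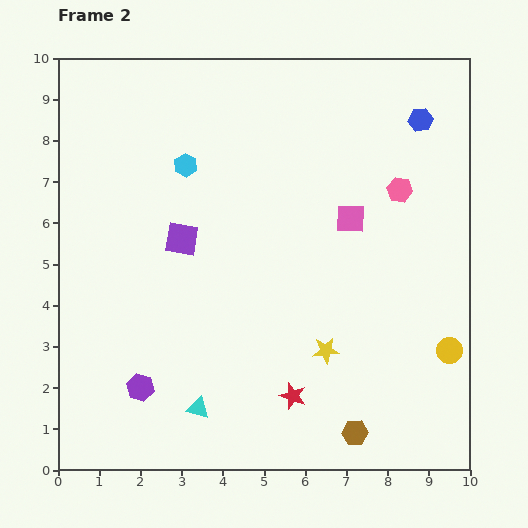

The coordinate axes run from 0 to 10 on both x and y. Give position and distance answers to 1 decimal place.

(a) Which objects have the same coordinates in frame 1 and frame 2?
the blue hexagon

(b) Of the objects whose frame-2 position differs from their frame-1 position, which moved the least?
the red star

(moved 0.6)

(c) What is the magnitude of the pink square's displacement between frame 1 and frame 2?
3.5

The pink square moved from (6.8, 2.6) to (7.1, 6.1), a distance of √(0.3² + 3.5²) ≈ 3.5.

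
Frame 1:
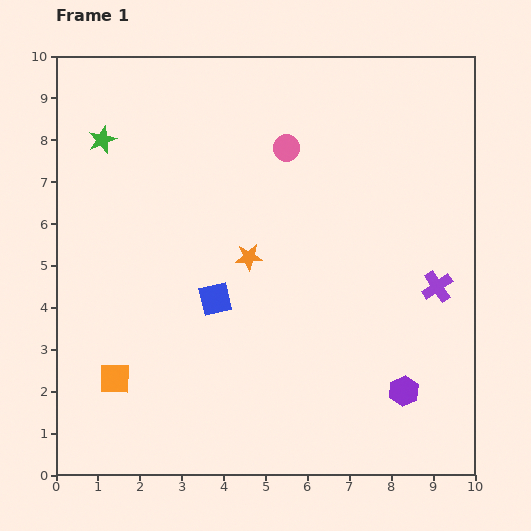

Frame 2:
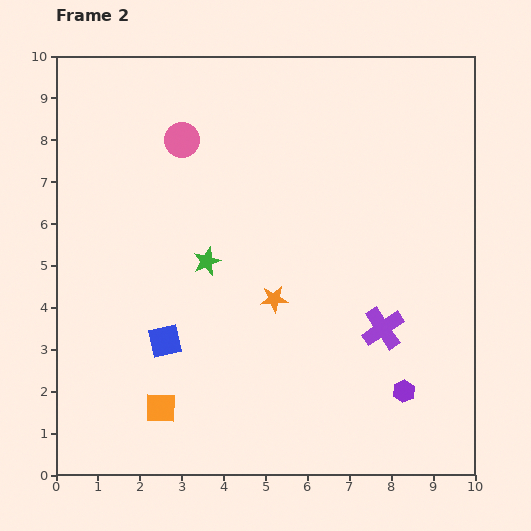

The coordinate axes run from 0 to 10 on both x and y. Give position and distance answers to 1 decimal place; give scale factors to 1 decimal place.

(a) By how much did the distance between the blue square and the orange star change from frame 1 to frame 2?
+1.5

Distance in frame 1: 1.3. Distance in frame 2: 2.8.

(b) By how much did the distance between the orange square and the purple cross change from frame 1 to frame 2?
-2.4

Distance in frame 1: 8.0. Distance in frame 2: 5.6.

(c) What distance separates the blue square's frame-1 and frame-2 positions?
1.6

The blue square moved from (3.8, 4.2) to (2.6, 3.2), a distance of √(1.2² + 1.0²) ≈ 1.6.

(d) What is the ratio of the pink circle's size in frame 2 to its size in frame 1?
1.3×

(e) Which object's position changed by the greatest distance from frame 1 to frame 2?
the green star

(moved 3.8; next 2.5)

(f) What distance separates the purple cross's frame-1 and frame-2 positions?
1.6

The purple cross moved from (9.1, 4.5) to (7.8, 3.5), a distance of √(1.3² + 1.0²) ≈ 1.6.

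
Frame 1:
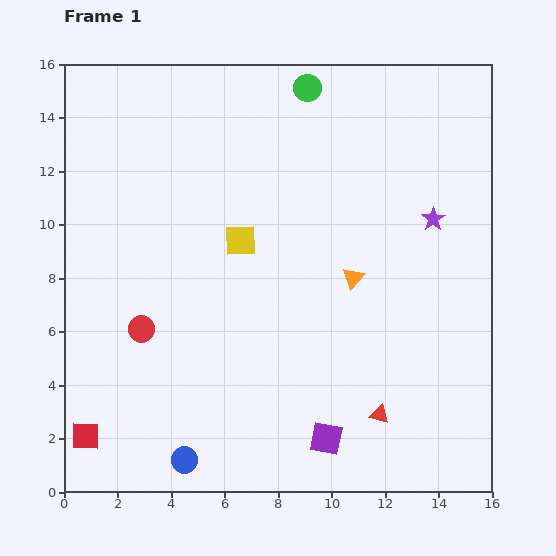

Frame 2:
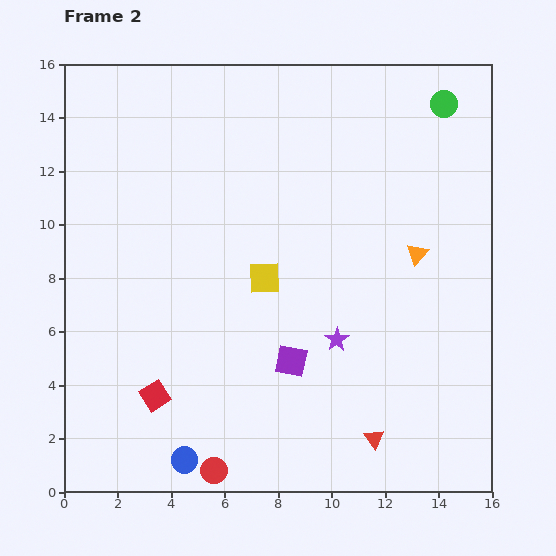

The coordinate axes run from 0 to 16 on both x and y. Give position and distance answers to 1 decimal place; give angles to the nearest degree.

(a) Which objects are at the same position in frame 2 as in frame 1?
the blue circle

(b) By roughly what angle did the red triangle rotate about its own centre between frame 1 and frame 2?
40° clockwise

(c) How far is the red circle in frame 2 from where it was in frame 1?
5.9

The red circle moved from (2.9, 6.1) to (5.6, 0.8), a distance of √(2.7² + 5.3²) ≈ 5.9.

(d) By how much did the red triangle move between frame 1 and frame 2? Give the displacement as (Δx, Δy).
(-0.2, -0.9)

The red triangle was at (11.8, 2.9) in frame 1 and (11.6, 2.0) in frame 2.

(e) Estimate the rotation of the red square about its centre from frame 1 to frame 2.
34° counter-clockwise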